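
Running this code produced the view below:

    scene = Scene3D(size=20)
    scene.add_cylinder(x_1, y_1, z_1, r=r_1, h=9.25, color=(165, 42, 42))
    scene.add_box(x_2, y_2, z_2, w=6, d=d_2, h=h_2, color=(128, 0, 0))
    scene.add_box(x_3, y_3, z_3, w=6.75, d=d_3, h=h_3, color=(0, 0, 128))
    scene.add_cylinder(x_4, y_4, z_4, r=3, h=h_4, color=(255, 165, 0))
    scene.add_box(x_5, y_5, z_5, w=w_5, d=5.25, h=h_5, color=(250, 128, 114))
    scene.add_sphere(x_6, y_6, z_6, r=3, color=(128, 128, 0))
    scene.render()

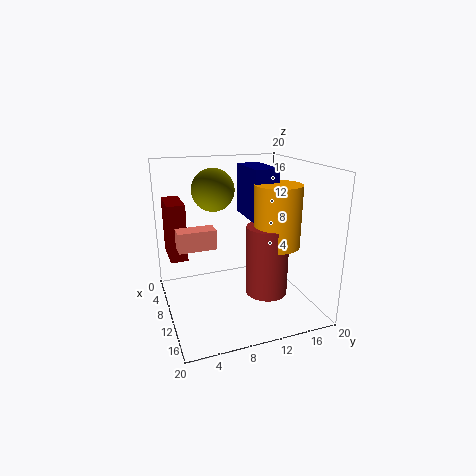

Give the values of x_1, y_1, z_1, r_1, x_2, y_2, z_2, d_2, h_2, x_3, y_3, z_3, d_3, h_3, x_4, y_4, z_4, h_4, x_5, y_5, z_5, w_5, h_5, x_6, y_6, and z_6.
x_1 = 14.25; y_1 = 12.5; z_1 = 3.5; r_1 = 2.75; x_2 = 1; y_2 = 1; z_2 = 6.25; d_2 = 2.5; h_2 = 8.25; x_3 = 6.75; y_3 = 11; z_3 = 13; d_3 = 3.25; h_3 = 6.75; x_4 = 14.25; y_4 = 13.75; z_4 = 10; h_4 = 8; x_5 = 7.5; y_5 = 1.75; z_5 = 8.75; w_5 = 2.5; h_5 = 2.75; x_6 = 6.75; y_6 = 7.5; z_6 = 16.25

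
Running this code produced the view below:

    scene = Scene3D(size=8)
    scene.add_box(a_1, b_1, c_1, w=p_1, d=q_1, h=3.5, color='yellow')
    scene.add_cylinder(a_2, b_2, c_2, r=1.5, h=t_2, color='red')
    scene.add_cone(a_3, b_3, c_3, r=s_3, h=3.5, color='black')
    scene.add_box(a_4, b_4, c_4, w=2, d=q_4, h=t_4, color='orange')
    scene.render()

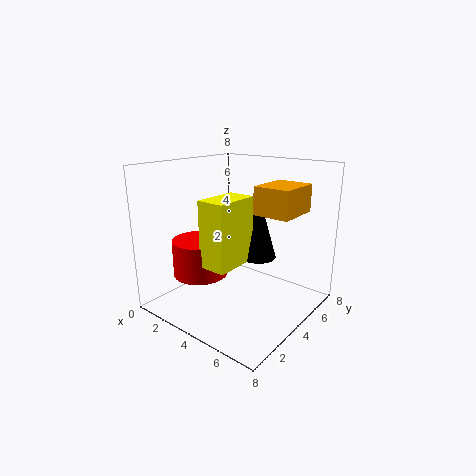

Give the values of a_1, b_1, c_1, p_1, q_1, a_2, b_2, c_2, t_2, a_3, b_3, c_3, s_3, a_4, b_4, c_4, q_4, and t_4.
a_1 = 3.5
b_1 = 1.5
c_1 = 3
p_1 = 1.5
q_1 = 2.5
a_2 = 2.5
b_2 = 2.5
c_2 = 2
t_2 = 2
a_3 = 5
b_3 = 4.5
c_3 = 3
s_3 = 1
a_4 = 5
b_4 = 4
c_4 = 5.5
q_4 = 2.5
t_4 = 1.5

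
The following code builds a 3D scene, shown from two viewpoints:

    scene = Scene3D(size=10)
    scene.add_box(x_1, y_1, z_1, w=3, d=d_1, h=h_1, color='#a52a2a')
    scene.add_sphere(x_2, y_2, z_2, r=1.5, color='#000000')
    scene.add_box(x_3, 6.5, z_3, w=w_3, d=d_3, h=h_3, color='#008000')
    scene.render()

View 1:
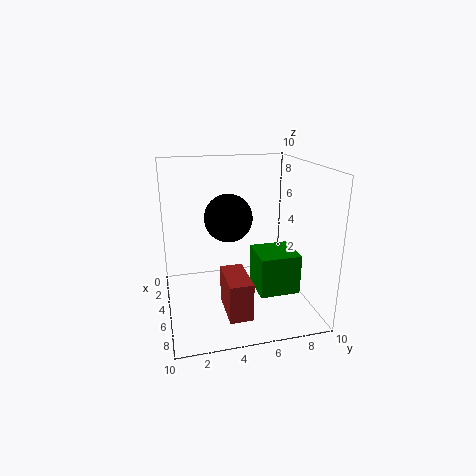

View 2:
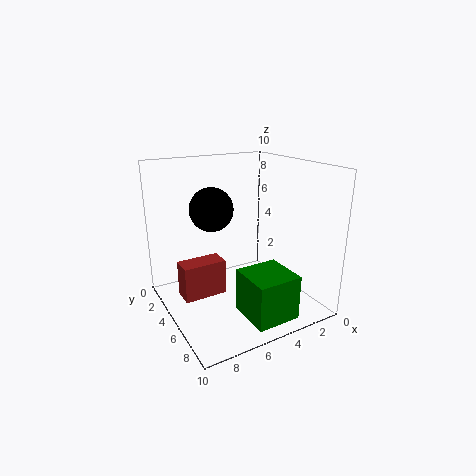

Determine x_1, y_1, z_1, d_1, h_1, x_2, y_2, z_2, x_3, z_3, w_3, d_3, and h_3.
x_1 = 6; y_1 = 3.5; z_1 = 1; d_1 = 1.5; h_1 = 2.5; x_2 = 6.5; y_2 = 4; z_2 = 7; x_3 = 3; z_3 = 0.5; w_3 = 3; d_3 = 3; h_3 = 3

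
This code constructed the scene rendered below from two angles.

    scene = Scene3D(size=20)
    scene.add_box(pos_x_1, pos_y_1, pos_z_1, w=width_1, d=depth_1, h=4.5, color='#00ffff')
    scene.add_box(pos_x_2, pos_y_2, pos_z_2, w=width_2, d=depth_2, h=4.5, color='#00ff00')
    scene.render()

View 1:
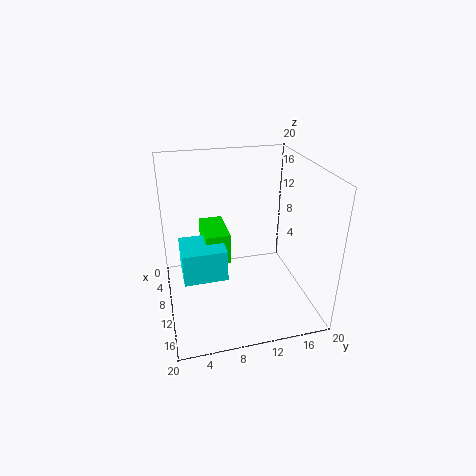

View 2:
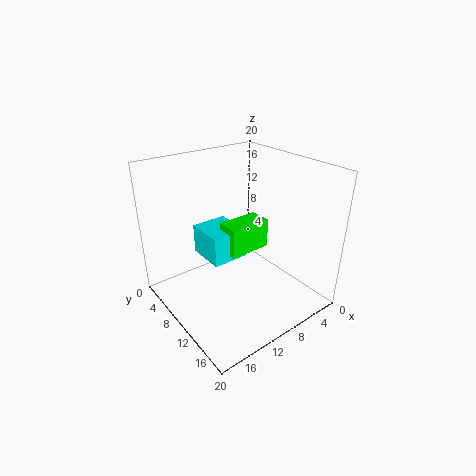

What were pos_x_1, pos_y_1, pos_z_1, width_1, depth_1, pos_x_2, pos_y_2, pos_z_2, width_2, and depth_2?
pos_x_1 = 7; pos_y_1 = 2; pos_z_1 = 5; width_1 = 5.5; depth_1 = 6; pos_x_2 = 3.5; pos_y_2 = 5.5; pos_z_2 = 6; width_2 = 6.5; depth_2 = 3.5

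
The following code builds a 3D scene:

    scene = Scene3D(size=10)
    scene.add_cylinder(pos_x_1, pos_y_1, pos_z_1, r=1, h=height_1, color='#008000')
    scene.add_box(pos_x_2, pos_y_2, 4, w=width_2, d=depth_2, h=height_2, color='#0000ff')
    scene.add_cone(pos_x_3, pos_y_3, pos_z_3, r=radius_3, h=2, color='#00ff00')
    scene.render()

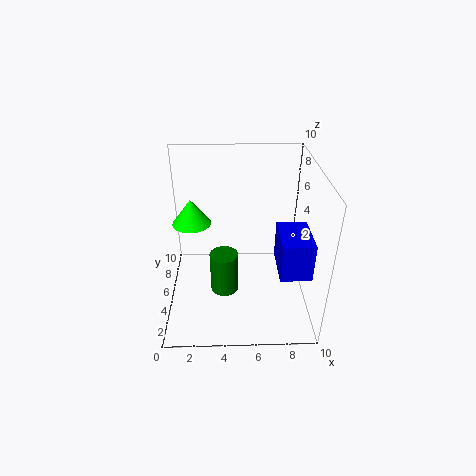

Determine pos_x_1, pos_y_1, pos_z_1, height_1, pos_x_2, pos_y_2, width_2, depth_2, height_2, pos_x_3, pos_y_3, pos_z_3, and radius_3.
pos_x_1 = 4, pos_y_1 = 4.5, pos_z_1 = 1, height_1 = 3, pos_x_2 = 7.5, pos_y_2 = 1.5, width_2 = 2, depth_2 = 3, height_2 = 2.5, pos_x_3 = 1.5, pos_y_3 = 8, pos_z_3 = 4.5, radius_3 = 1.5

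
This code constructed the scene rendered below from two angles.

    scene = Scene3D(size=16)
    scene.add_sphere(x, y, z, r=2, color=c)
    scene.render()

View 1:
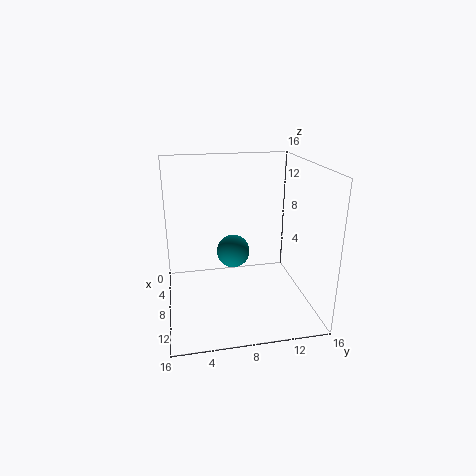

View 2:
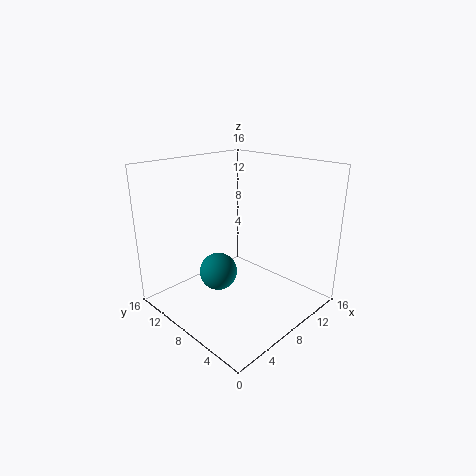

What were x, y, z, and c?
x = 5
y = 8
z = 5
c = 'teal'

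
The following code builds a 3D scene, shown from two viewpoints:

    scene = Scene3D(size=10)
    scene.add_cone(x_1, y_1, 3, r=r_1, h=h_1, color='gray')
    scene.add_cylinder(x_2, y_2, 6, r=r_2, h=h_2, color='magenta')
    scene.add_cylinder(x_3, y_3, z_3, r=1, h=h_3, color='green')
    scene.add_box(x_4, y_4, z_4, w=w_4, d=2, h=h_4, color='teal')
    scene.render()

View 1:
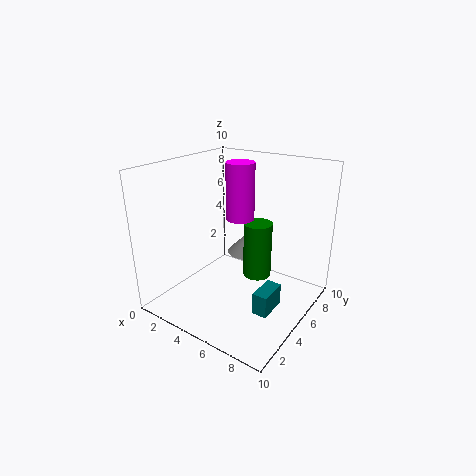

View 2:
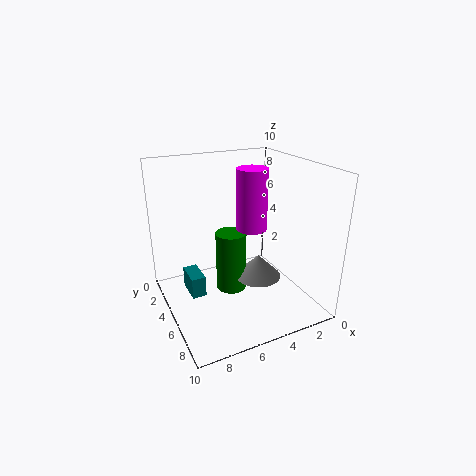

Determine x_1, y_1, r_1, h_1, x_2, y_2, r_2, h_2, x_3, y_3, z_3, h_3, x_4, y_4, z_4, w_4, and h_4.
x_1 = 4.5; y_1 = 7; r_1 = 1.5; h_1 = 1.5; x_2 = 4.5; y_2 = 6; r_2 = 1; h_2 = 4; x_3 = 6; y_3 = 6; z_3 = 2; h_3 = 4; x_4 = 7.5; y_4 = 3; z_4 = 1; w_4 = 1; h_4 = 1.5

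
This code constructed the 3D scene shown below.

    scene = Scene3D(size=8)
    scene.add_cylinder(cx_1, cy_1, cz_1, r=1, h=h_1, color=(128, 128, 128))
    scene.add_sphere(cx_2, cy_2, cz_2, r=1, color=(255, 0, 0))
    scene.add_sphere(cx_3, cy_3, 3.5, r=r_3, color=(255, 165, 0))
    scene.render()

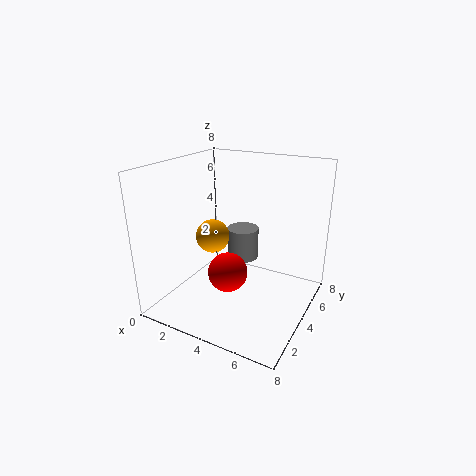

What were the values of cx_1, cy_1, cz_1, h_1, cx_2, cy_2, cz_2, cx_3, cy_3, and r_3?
cx_1 = 3
cy_1 = 6.5
cz_1 = 1.5
h_1 = 2
cx_2 = 4.5
cy_2 = 2
cz_2 = 3
cx_3 = 2
cy_3 = 4.5
r_3 = 1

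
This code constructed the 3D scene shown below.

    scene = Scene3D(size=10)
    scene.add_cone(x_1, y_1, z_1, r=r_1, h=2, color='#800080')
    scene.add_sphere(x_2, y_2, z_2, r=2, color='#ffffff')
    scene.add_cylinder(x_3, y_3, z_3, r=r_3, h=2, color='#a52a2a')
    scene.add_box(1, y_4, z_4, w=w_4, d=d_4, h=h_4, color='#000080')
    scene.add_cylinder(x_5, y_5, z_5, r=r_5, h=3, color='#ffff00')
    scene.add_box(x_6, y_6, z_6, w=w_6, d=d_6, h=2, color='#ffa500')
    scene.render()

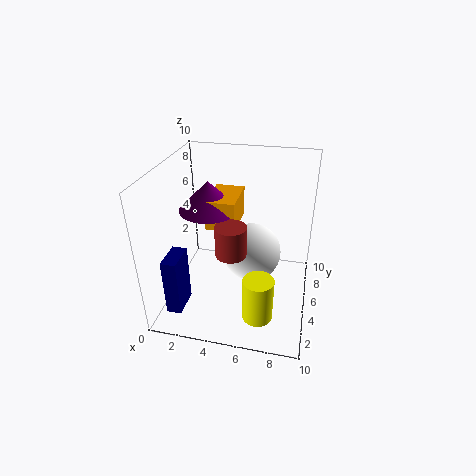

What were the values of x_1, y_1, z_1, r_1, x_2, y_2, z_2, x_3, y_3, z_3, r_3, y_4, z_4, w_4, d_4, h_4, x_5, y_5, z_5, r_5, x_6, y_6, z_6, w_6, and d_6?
x_1 = 3, y_1 = 5, z_1 = 7, r_1 = 2, x_2 = 6, y_2 = 5, z_2 = 4, x_3 = 5, y_3 = 3, z_3 = 5, r_3 = 1, y_4 = 1, z_4 = 1, w_4 = 1, d_4 = 2, h_4 = 4, x_5 = 7, y_5 = 2, z_5 = 1, r_5 = 1, x_6 = 3, y_6 = 4, z_6 = 6, w_6 = 2, d_6 = 3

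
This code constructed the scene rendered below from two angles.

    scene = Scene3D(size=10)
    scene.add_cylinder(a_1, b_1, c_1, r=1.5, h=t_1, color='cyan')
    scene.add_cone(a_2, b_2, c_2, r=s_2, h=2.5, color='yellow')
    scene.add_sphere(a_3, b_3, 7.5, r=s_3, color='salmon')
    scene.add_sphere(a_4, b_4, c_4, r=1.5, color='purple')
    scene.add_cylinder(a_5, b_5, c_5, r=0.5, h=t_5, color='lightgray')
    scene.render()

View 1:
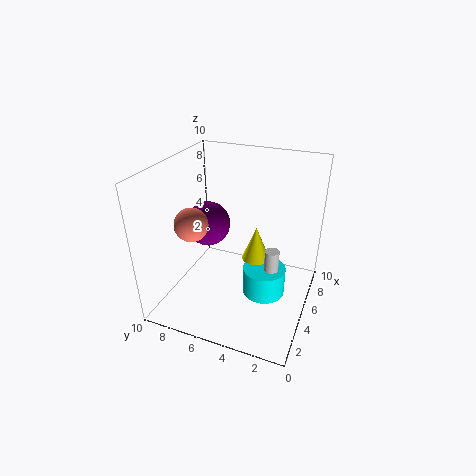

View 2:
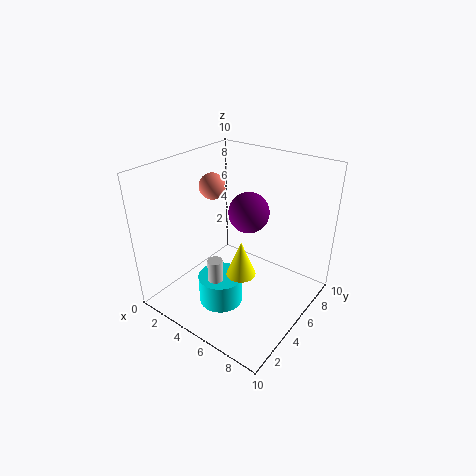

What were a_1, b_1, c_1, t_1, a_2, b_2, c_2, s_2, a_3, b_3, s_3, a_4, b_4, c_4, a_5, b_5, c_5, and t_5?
a_1 = 5
b_1 = 3
c_1 = 1
t_1 = 2
a_2 = 6
b_2 = 4
c_2 = 3
s_2 = 1
a_3 = 1.5
b_3 = 6.5
s_3 = 1
a_4 = 4.5
b_4 = 7
c_4 = 6
a_5 = 5
b_5 = 2.5
c_5 = 2.5
t_5 = 2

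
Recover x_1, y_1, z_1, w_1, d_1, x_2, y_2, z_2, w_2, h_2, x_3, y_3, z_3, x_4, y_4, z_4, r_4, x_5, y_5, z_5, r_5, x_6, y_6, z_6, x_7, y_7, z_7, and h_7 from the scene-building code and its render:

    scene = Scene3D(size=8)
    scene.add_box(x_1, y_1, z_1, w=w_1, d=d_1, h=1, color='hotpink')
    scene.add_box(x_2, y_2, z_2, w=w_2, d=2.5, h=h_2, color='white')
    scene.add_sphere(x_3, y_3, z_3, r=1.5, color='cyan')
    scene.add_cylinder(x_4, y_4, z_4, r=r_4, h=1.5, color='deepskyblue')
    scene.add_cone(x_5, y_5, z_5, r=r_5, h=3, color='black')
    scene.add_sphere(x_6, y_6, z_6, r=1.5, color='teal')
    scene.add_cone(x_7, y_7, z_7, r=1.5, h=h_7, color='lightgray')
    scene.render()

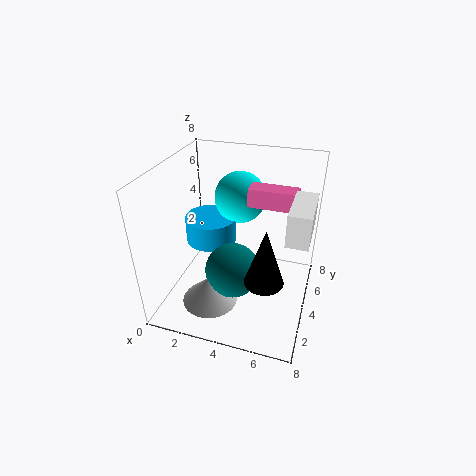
x_1 = 4.5, y_1 = 4, z_1 = 6, w_1 = 2.5, d_1 = 1, x_2 = 7, y_2 = 1, z_2 = 6, w_2 = 1, h_2 = 1.5, x_3 = 3.5, y_3 = 6, z_3 = 5.5, x_4 = 2, y_4 = 5, z_4 = 3, r_4 = 1.5, x_5 = 6, y_5 = 2, z_5 = 3, r_5 = 1, x_6 = 4, y_6 = 3, z_6 = 2.5, x_7 = 3, y_7 = 2, z_7 = 1, h_7 = 1.5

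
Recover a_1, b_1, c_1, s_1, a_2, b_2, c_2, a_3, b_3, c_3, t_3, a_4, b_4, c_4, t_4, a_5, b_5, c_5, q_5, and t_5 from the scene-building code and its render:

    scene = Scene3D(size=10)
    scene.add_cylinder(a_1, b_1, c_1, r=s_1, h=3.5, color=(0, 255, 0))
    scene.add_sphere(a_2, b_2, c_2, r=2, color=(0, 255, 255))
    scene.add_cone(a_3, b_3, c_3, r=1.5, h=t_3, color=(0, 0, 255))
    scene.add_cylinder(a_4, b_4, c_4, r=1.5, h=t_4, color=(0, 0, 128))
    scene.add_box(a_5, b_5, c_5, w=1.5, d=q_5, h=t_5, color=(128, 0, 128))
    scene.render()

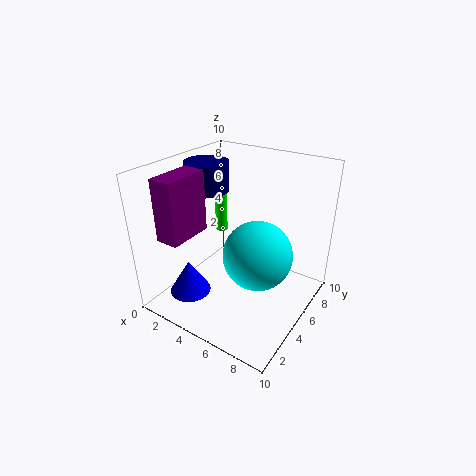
a_1 = 1; b_1 = 8.5; c_1 = 3; s_1 = 0.5; a_2 = 8; b_2 = 2.5; c_2 = 6; a_3 = 2; b_3 = 3; c_3 = 0.5; t_3 = 2.5; a_4 = 2.5; b_4 = 5; c_4 = 8; t_4 = 2; a_5 = 2; b_5 = 0.5; c_5 = 6; q_5 = 3; t_5 = 4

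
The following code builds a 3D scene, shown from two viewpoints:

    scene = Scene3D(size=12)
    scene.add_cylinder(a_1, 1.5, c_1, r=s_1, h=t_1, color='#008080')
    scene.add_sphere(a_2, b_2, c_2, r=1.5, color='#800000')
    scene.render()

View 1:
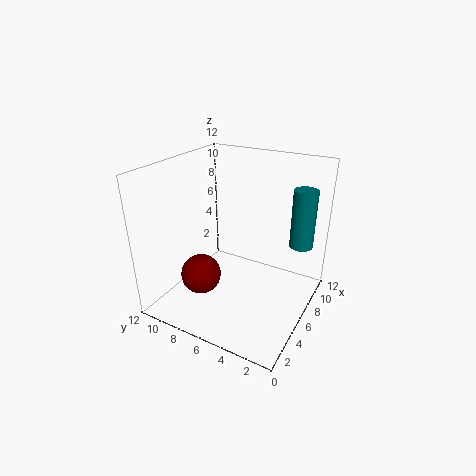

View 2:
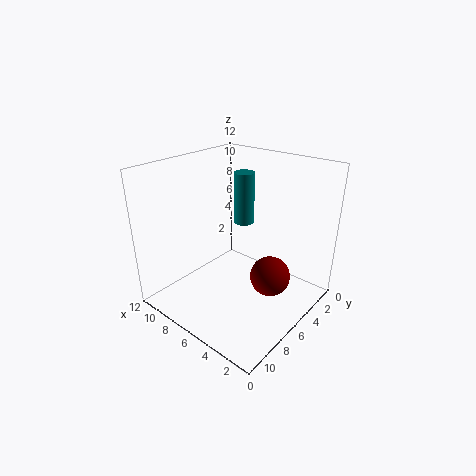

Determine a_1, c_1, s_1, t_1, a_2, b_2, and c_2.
a_1 = 9; c_1 = 5; s_1 = 1; t_1 = 5; a_2 = 2; b_2 = 7; c_2 = 4.5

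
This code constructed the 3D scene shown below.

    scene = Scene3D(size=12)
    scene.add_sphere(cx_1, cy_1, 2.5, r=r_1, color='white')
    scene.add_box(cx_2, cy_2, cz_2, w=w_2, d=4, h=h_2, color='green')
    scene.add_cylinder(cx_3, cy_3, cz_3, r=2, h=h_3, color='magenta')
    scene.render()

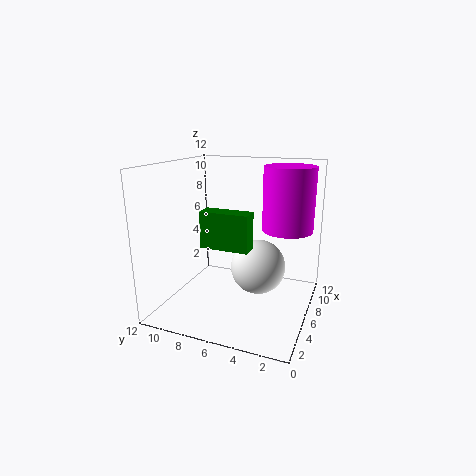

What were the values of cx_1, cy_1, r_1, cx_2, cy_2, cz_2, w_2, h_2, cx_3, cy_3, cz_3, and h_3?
cx_1 = 8.5
cy_1 = 5
r_1 = 2.5
cx_2 = 4
cy_2 = 4.5
cz_2 = 5.5
w_2 = 1.5
h_2 = 3
cx_3 = 6.5
cy_3 = 2
cz_3 = 7
h_3 = 5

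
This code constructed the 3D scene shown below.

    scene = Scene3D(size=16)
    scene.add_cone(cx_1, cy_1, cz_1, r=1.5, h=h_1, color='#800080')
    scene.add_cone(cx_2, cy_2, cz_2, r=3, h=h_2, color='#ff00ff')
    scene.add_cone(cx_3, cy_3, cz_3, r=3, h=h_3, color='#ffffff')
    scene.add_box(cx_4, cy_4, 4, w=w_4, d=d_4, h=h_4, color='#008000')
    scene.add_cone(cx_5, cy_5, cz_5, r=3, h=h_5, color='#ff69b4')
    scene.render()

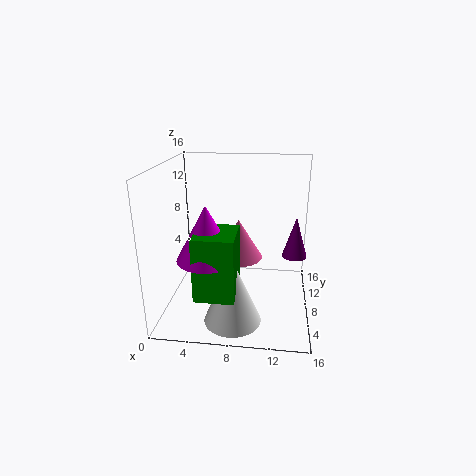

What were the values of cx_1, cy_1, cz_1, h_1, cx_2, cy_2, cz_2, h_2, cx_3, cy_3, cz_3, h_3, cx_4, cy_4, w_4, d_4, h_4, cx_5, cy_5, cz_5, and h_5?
cx_1 = 14.5
cy_1 = 11.5
cz_1 = 4.5
h_1 = 5
cx_2 = 5.5
cy_2 = 3.5
cz_2 = 7.5
h_2 = 5.5
cx_3 = 8
cy_3 = 3.5
cz_3 = 0.5
h_3 = 7
cx_4 = 4.5
cy_4 = 1
w_4 = 4
d_4 = 4.5
h_4 = 6.5
cx_5 = 7.5
cy_5 = 12.5
cz_5 = 3.5
h_5 = 5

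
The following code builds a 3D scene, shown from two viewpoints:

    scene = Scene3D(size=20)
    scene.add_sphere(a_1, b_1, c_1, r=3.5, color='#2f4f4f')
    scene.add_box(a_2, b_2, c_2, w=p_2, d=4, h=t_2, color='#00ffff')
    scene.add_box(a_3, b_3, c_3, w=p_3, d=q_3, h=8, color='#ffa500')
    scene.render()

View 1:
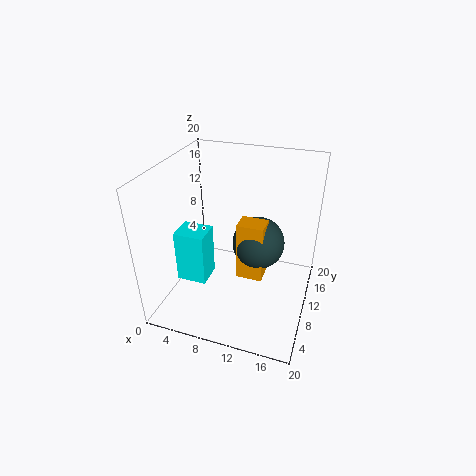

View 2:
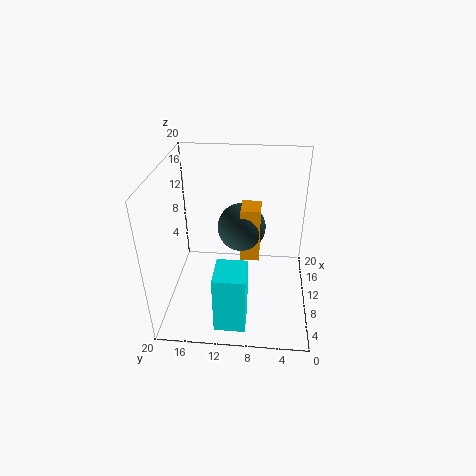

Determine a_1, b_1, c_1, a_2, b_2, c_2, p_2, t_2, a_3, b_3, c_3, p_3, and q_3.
a_1 = 13; b_1 = 9.75; c_1 = 10; a_2 = 0.75; b_2 = 8.25; c_2 = 1.75; p_2 = 4.5; t_2 = 8; a_3 = 10.75; b_3 = 7; c_3 = 5.75; p_3 = 3.5; q_3 = 2.75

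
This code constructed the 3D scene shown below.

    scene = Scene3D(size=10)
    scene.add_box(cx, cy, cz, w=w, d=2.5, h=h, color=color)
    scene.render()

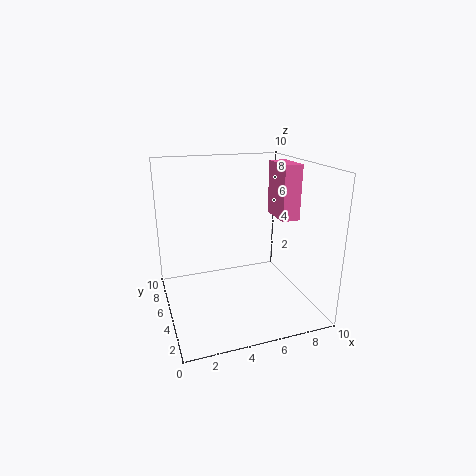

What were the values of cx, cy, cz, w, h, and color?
cx = 7.75, cy = 3.75, cz = 6.25, w = 1.25, h = 3.75, color = 'hotpink'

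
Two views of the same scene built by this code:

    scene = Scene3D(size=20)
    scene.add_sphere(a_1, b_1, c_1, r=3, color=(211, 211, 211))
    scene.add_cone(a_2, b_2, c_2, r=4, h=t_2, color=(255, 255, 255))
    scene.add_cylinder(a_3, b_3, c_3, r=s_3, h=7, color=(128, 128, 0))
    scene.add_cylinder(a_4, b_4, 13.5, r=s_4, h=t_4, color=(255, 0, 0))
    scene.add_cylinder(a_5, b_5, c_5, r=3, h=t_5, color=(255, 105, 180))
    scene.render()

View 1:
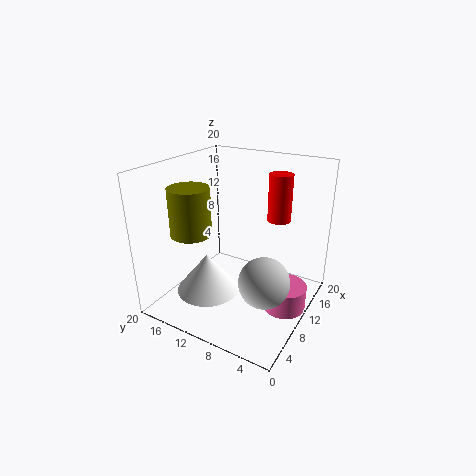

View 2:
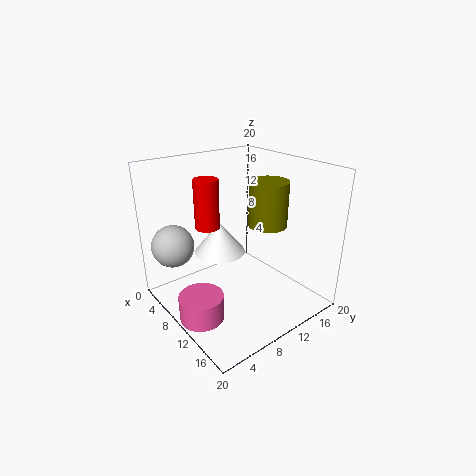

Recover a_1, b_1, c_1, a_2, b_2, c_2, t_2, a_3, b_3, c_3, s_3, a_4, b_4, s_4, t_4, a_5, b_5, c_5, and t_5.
a_1 = 4
b_1 = 3
c_1 = 8.5
a_2 = 4
b_2 = 11
c_2 = 5
t_2 = 5
a_3 = 8.5
b_3 = 17
c_3 = 9.5
s_3 = 3
a_4 = 11
b_4 = 4.5
s_4 = 1.5
t_4 = 6
a_5 = 11
b_5 = 3
c_5 = 0.5
t_5 = 3.5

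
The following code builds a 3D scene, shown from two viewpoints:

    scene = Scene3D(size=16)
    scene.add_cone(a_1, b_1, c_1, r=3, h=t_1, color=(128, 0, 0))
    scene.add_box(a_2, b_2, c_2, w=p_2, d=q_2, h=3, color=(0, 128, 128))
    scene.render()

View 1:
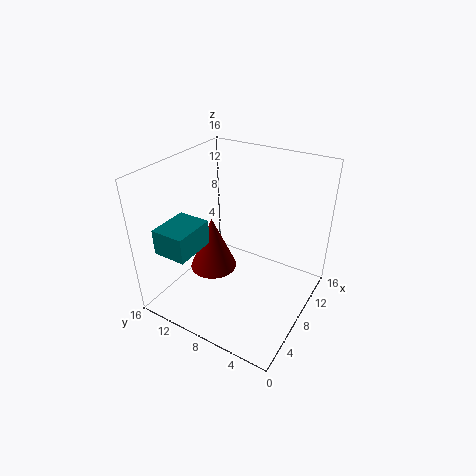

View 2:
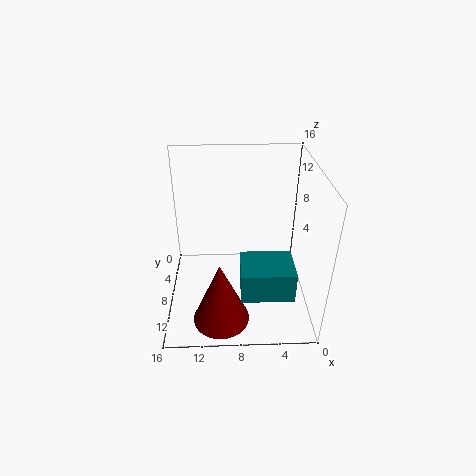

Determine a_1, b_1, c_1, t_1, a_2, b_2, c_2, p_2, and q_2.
a_1 = 10, b_1 = 13, c_1 = 1, t_1 = 7, a_2 = 3, b_2 = 12, c_2 = 6, p_2 = 5, q_2 = 4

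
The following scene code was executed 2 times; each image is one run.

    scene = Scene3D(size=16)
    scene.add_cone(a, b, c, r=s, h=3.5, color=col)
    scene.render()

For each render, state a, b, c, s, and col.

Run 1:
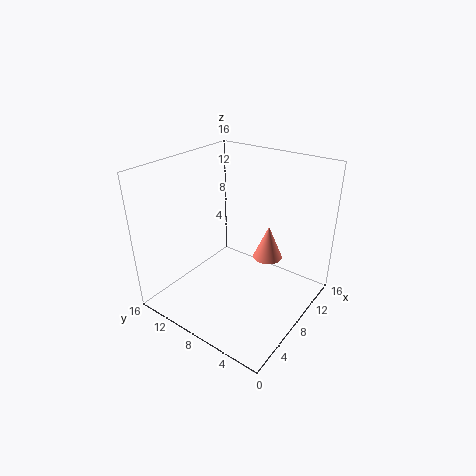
a = 7.75; b = 4; c = 7.25; s = 1.5; col = 'salmon'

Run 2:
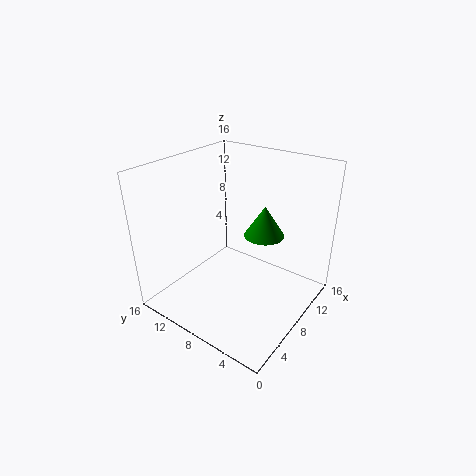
a = 10.25; b = 6; c = 8; s = 2.25; col = 'green'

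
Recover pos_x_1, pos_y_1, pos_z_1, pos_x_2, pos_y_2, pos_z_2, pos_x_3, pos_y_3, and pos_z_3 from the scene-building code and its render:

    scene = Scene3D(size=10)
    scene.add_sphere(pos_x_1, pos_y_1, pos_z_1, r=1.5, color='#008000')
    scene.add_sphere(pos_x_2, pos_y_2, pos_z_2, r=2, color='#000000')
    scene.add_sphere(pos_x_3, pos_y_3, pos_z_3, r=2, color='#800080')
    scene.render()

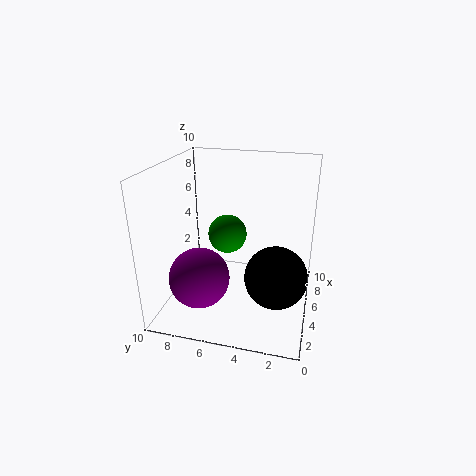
pos_x_1 = 7.5
pos_y_1 = 6.5
pos_z_1 = 4
pos_x_2 = 3
pos_y_2 = 2
pos_z_2 = 3.5
pos_x_3 = 2.5
pos_y_3 = 7
pos_z_3 = 3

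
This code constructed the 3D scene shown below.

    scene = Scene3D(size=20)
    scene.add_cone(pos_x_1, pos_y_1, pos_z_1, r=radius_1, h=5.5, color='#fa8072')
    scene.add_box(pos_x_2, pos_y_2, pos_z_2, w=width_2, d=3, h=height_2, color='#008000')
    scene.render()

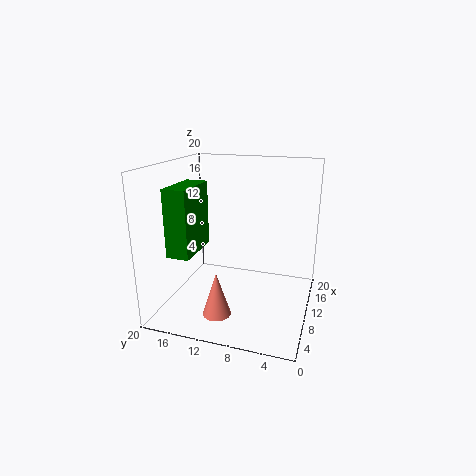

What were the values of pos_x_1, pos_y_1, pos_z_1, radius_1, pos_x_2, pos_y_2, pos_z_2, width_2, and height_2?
pos_x_1 = 2.25, pos_y_1 = 10.25, pos_z_1 = 2.75, radius_1 = 1.75, pos_x_2 = 3, pos_y_2 = 14.25, pos_z_2 = 9, width_2 = 6.75, height_2 = 8.75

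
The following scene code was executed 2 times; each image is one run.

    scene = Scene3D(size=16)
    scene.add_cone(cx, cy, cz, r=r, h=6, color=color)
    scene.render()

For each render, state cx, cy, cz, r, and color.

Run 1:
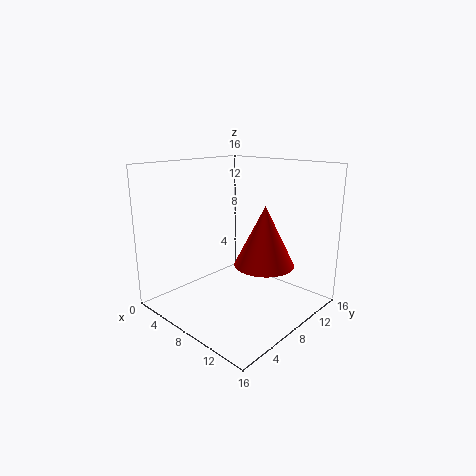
cx = 12.5, cy = 7, cz = 6.5, r = 3, color = 'red'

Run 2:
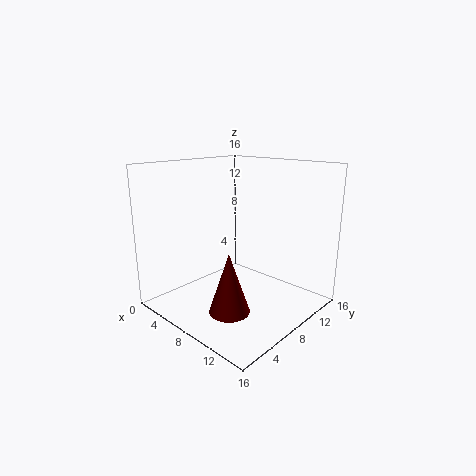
cx = 11.5, cy = 3, cz = 2.5, r = 2, color = 'maroon'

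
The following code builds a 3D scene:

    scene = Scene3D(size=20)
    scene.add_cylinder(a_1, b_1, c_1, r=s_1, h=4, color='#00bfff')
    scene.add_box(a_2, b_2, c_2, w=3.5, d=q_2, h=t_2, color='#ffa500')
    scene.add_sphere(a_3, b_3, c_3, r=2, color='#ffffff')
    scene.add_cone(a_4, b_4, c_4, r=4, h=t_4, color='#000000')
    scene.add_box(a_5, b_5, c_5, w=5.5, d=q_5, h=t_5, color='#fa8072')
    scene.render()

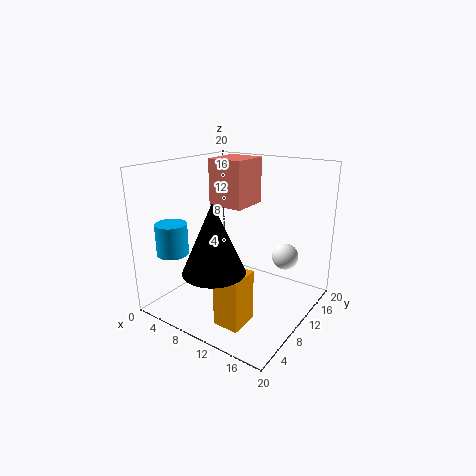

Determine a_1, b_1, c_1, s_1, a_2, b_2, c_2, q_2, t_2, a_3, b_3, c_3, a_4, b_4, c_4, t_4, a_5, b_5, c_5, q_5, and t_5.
a_1 = 5.5, b_1 = 2, c_1 = 9.5, s_1 = 2, a_2 = 11, b_2 = 3, c_2 = 0.5, q_2 = 4, t_2 = 7, a_3 = 14, b_3 = 17, c_3 = 5.5, a_4 = 10.5, b_4 = 4, c_4 = 7.5, t_4 = 9, a_5 = 3, b_5 = 12.5, c_5 = 13, q_5 = 6, t_5 = 7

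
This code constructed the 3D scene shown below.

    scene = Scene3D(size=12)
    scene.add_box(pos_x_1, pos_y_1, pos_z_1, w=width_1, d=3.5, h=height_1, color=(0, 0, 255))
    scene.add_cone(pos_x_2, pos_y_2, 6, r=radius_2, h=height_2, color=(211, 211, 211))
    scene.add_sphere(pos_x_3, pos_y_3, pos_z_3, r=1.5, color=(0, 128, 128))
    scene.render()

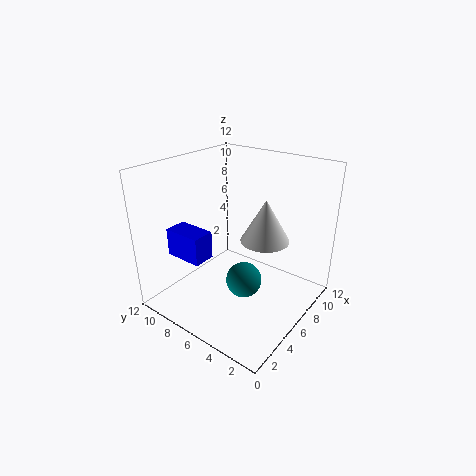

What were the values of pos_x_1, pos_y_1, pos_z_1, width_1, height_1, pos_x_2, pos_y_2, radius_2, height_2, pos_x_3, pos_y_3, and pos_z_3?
pos_x_1 = 3.5, pos_y_1 = 8.5, pos_z_1 = 3.5, width_1 = 2, height_1 = 2.5, pos_x_2 = 7, pos_y_2 = 4, radius_2 = 2, height_2 = 3.5, pos_x_3 = 5.5, pos_y_3 = 5, pos_z_3 = 2.5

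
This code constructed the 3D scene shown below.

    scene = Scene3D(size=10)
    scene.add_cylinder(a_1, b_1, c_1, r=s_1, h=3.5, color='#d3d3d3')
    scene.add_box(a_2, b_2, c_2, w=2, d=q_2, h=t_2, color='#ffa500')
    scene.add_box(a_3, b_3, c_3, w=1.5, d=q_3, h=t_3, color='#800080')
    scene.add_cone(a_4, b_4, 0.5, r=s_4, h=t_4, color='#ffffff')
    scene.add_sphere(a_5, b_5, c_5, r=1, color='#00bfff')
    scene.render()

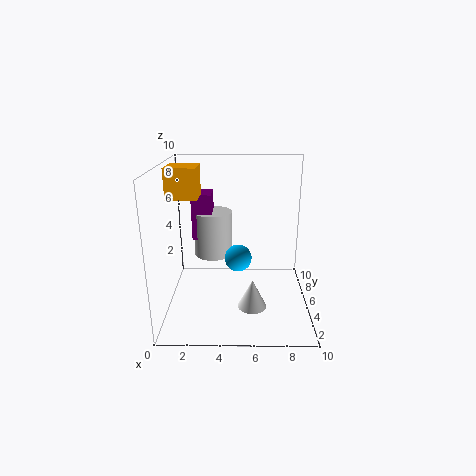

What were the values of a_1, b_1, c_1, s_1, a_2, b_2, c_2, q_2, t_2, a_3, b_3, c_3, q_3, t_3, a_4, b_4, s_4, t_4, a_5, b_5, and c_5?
a_1 = 3, b_1 = 8, c_1 = 2.5, s_1 = 1.5, a_2 = 0.5, b_2 = 3.5, c_2 = 8, q_2 = 2, t_2 = 2, a_3 = 1.5, b_3 = 7, c_3 = 4, q_3 = 2, t_3 = 3.5, a_4 = 6, b_4 = 3.5, s_4 = 1, t_4 = 2, a_5 = 5, b_5 = 6, c_5 = 3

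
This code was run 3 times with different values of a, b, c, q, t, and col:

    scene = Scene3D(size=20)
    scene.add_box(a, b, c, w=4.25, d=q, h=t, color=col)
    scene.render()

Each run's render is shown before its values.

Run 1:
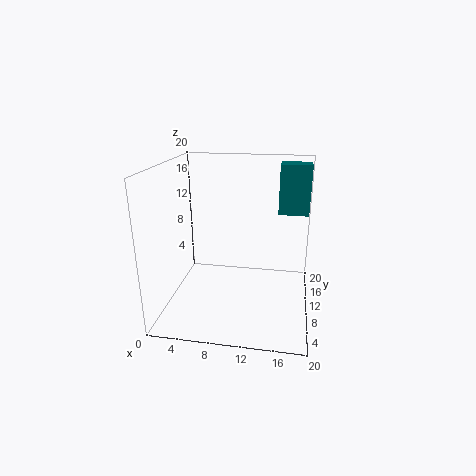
a = 15.25, b = 12.75, c = 12.75, q = 3, t = 7, col = 'teal'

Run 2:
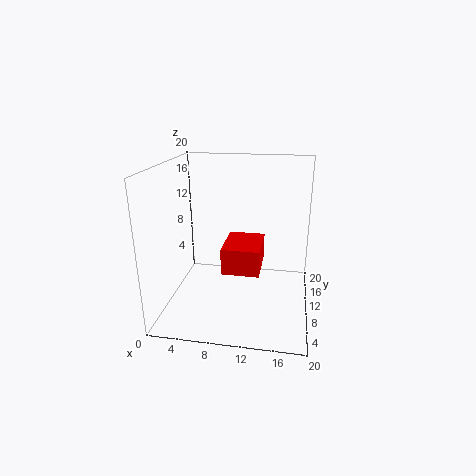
a = 9.75, b = 0.5, c = 9.5, q = 5.5, t = 3, col = 'red'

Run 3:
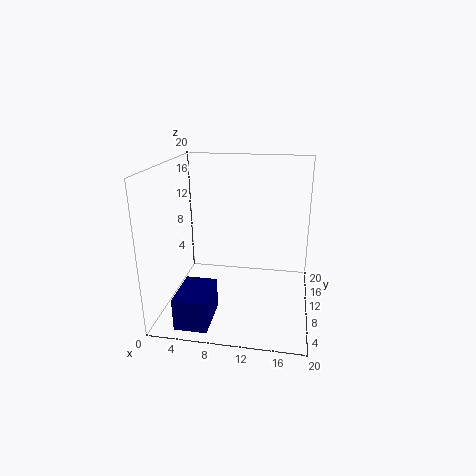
a = 3.5, b = 0.5, c = 1, q = 6, t = 4.25, col = 'navy'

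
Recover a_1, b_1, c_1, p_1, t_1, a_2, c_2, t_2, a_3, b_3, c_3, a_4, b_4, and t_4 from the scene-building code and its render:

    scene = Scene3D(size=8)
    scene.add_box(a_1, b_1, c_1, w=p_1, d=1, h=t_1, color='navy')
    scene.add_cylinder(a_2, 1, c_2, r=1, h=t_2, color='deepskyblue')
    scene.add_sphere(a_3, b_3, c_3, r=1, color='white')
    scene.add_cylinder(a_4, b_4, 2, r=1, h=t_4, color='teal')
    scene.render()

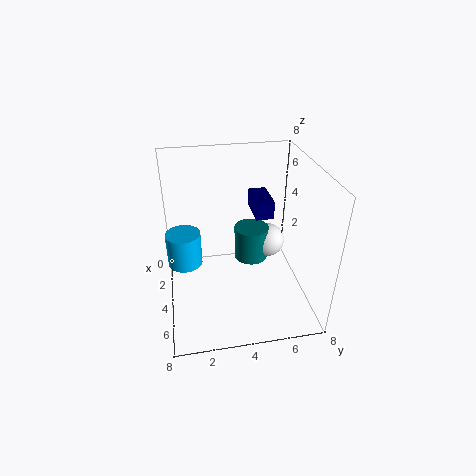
a_1 = 2
b_1 = 5
c_1 = 5
p_1 = 2
t_1 = 1
a_2 = 3
c_2 = 2
t_2 = 2
a_3 = 3
b_3 = 6
c_3 = 3
a_4 = 3
b_4 = 5
t_4 = 2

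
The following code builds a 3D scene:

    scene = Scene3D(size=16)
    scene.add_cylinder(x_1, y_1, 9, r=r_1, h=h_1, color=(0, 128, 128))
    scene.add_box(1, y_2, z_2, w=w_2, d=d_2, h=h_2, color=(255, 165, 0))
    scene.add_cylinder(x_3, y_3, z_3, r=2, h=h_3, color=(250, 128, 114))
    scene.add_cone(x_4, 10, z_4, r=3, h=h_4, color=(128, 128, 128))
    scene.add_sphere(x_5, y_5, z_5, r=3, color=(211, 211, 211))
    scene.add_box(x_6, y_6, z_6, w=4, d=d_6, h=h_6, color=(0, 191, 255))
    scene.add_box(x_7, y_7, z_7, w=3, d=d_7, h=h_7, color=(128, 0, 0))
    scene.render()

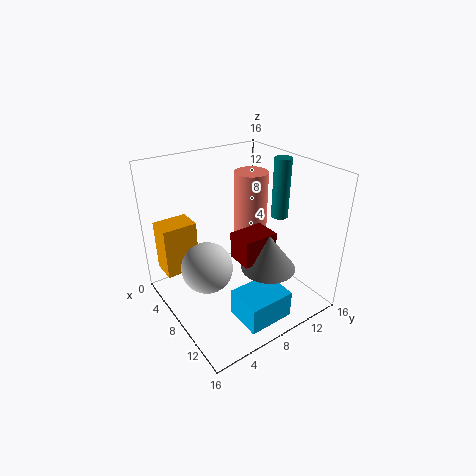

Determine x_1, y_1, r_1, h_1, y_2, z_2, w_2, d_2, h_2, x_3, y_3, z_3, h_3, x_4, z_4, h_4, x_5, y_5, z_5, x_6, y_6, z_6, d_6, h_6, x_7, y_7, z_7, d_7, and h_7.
x_1 = 8
y_1 = 14
r_1 = 1
h_1 = 7
y_2 = 1
z_2 = 3
w_2 = 3
d_2 = 4
h_2 = 6
x_3 = 5
y_3 = 12
z_3 = 6
h_3 = 8
x_4 = 11
z_4 = 5
h_4 = 4
x_5 = 6
y_5 = 5
z_5 = 4
x_6 = 11
y_6 = 5
z_6 = 1
d_6 = 5
h_6 = 3
x_7 = 8
y_7 = 7
z_7 = 6
d_7 = 4
h_7 = 3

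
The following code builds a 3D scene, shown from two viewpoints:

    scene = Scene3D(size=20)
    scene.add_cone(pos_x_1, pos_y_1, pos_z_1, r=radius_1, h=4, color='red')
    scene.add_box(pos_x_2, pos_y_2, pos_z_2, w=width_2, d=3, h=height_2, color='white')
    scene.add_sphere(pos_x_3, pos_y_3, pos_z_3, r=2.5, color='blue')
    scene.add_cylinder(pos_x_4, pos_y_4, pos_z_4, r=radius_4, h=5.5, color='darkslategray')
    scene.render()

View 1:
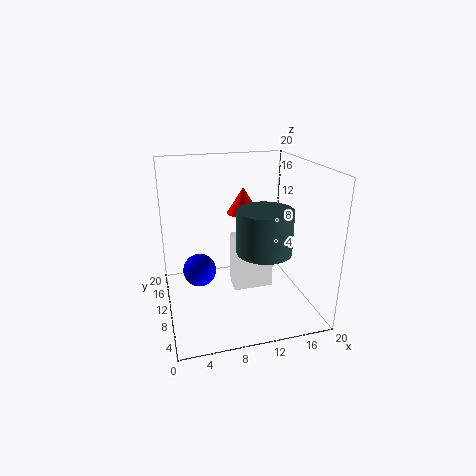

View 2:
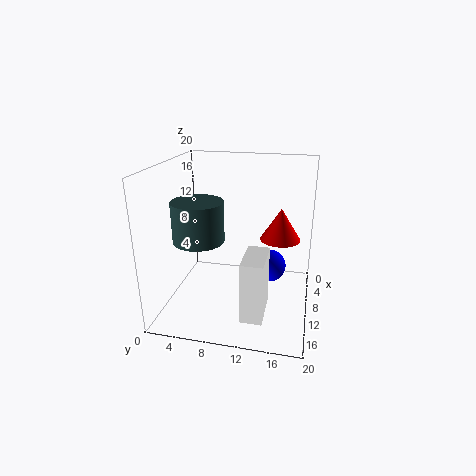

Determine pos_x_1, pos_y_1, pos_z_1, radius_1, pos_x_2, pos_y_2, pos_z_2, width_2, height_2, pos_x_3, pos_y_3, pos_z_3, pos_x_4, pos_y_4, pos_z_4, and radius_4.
pos_x_1 = 12.5, pos_y_1 = 16, pos_z_1 = 11.5, radius_1 = 2.5, pos_x_2 = 10, pos_y_2 = 11.5, pos_z_2 = 0.5, width_2 = 6, height_2 = 8.5, pos_x_3 = 5, pos_y_3 = 14, pos_z_3 = 3.5, pos_x_4 = 12, pos_y_4 = 5, pos_z_4 = 10, radius_4 = 3.5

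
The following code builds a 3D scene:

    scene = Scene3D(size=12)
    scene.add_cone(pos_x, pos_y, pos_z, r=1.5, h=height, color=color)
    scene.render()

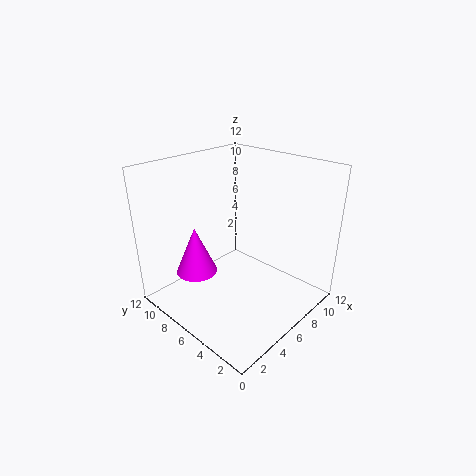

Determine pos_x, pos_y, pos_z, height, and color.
pos_x = 1.5
pos_y = 6
pos_z = 5
height = 3.5
color = 'magenta'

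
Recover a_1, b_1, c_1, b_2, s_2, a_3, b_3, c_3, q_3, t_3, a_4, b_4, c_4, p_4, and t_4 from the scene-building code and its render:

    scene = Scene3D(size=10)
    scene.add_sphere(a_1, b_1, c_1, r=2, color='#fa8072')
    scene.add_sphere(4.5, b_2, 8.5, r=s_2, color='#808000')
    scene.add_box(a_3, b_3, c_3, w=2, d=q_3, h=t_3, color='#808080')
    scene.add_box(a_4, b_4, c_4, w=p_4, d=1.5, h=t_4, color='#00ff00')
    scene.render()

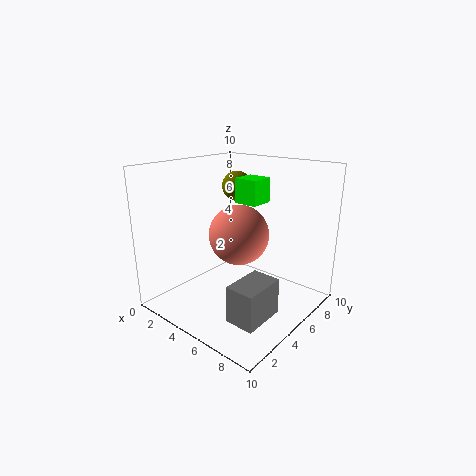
a_1 = 5.5; b_1 = 4.5; c_1 = 5.5; b_2 = 5.5; s_2 = 1; a_3 = 6.5; b_3 = 2; c_3 = 0.5; q_3 = 3; t_3 = 2.5; a_4 = 6; b_4 = 3.5; c_4 = 8; p_4 = 1.5; t_4 = 1.5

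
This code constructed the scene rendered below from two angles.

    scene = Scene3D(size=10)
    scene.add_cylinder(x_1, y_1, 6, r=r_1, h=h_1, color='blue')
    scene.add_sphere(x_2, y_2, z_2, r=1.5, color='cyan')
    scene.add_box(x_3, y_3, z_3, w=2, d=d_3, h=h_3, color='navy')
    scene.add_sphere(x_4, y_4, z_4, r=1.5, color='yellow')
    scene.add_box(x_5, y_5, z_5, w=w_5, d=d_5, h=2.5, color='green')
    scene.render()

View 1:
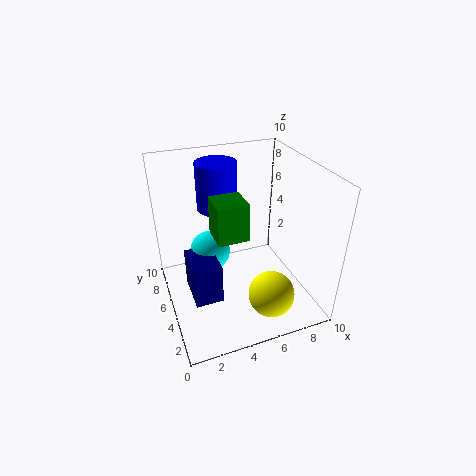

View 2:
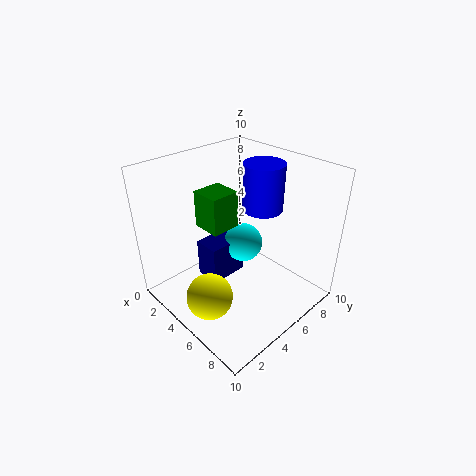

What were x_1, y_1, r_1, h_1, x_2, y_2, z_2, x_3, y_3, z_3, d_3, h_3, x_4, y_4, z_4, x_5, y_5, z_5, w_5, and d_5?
x_1 = 4.5, y_1 = 8, r_1 = 1.5, h_1 = 3.5, x_2 = 3.5, y_2 = 7, z_2 = 3, x_3 = 1.5, y_3 = 4, z_3 = 0.5, d_3 = 3, h_3 = 3, x_4 = 6, y_4 = 1.5, z_4 = 2.5, x_5 = 3, y_5 = 3, z_5 = 6, w_5 = 2, d_5 = 2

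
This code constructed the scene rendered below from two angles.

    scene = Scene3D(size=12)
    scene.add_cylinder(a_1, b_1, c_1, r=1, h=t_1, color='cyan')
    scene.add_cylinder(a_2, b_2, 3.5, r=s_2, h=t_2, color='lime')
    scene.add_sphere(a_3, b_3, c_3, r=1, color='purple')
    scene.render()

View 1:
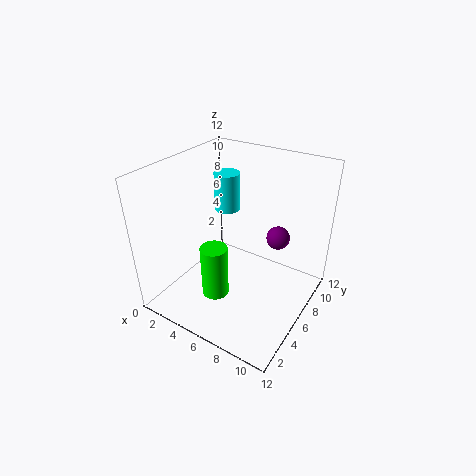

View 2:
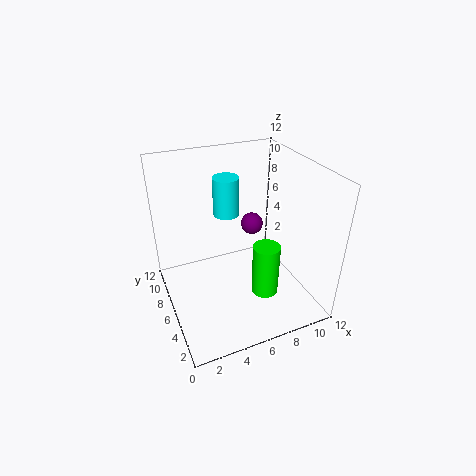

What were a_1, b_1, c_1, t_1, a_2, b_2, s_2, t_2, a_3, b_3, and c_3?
a_1 = 5
b_1 = 6
c_1 = 8.5
t_1 = 3
a_2 = 6.5
b_2 = 2
s_2 = 1
t_2 = 4
a_3 = 8.5
b_3 = 8.5
c_3 = 5.5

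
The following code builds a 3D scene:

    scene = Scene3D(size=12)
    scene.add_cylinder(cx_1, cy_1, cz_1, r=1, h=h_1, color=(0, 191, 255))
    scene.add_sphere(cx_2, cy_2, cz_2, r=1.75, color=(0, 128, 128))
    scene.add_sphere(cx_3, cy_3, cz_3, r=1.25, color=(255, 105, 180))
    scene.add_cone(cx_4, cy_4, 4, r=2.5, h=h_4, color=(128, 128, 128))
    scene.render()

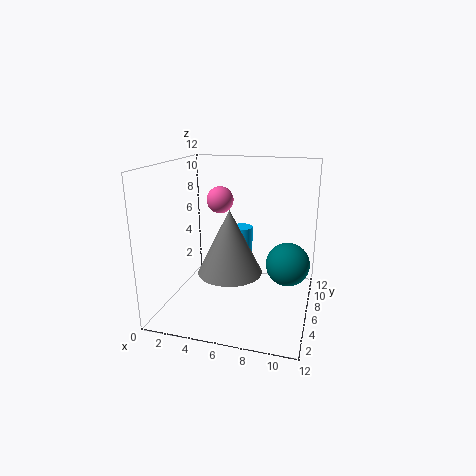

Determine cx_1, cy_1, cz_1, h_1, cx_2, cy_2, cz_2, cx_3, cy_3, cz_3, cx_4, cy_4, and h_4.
cx_1 = 5.5, cy_1 = 9, cz_1 = 3.75, h_1 = 2.25, cx_2 = 10.25, cy_2 = 5.75, cz_2 = 4.25, cx_3 = 3.25, cy_3 = 9.5, cz_3 = 8.25, cx_4 = 6, cy_4 = 3.75, h_4 = 5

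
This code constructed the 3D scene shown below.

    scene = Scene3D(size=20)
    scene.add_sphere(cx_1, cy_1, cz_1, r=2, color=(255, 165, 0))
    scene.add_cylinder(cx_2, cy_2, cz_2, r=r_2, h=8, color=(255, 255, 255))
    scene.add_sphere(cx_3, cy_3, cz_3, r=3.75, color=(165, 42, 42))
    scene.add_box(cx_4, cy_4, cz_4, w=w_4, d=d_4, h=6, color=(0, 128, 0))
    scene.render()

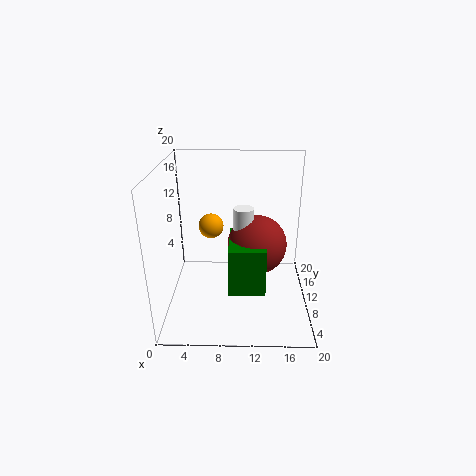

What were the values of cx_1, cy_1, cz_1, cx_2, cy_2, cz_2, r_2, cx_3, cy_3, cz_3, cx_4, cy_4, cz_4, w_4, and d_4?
cx_1 = 5.5; cy_1 = 17.25; cz_1 = 8.5; cx_2 = 10.75; cy_2 = 6.5; cz_2 = 7.75; r_2 = 1.25; cx_3 = 12.5; cy_3 = 6.75; cz_3 = 10.75; cx_4 = 9; cy_4 = 2.25; cz_4 = 6; w_4 = 4.5; d_4 = 6.75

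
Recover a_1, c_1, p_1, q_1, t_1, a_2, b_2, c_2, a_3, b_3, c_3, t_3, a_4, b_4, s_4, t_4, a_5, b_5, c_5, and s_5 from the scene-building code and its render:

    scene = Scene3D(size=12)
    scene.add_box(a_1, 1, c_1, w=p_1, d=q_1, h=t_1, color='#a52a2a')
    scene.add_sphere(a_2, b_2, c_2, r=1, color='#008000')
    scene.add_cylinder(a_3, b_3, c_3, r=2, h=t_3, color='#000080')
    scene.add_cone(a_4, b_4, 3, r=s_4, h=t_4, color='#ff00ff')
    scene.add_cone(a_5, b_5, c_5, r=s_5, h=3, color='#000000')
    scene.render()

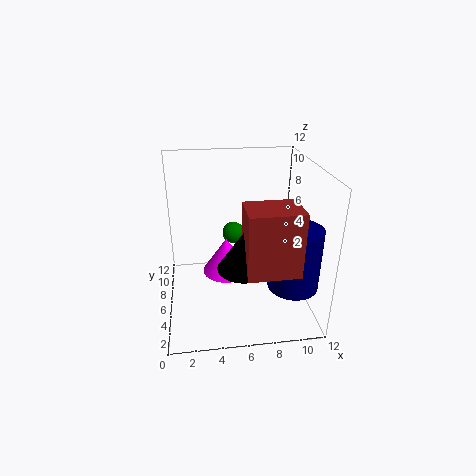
a_1 = 6, c_1 = 5, p_1 = 4, q_1 = 3, t_1 = 5, a_2 = 6, b_2 = 9, c_2 = 5, a_3 = 10, b_3 = 3, c_3 = 3, t_3 = 5, a_4 = 5, b_4 = 6, s_4 = 2, t_4 = 3, a_5 = 6, b_5 = 3, c_5 = 5, s_5 = 2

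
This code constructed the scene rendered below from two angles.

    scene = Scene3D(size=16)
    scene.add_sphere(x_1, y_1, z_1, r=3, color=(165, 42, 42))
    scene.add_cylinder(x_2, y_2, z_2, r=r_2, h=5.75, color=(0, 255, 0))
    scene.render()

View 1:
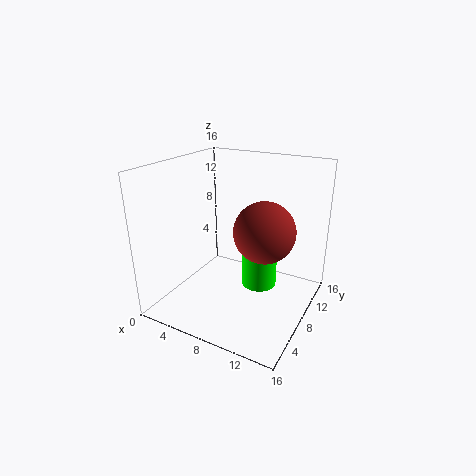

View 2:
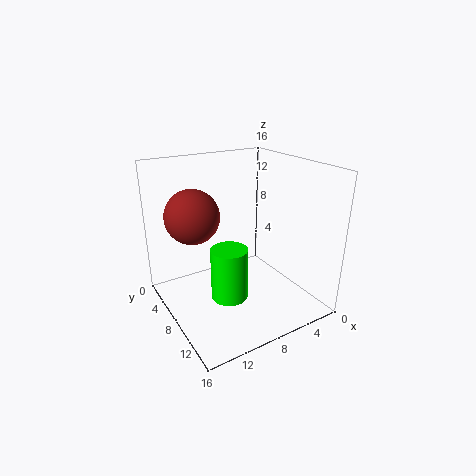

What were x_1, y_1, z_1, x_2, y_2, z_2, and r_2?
x_1 = 12.25; y_1 = 5.5; z_1 = 10.5; x_2 = 10; y_2 = 9.5; z_2 = 2; r_2 = 2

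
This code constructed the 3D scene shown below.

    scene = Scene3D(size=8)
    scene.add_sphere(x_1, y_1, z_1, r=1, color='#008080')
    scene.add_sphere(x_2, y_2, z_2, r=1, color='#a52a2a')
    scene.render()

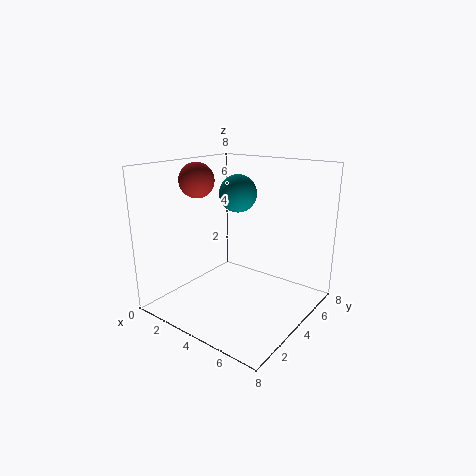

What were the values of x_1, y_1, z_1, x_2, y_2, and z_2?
x_1 = 4; y_1 = 4; z_1 = 6.5; x_2 = 1.5; y_2 = 3.5; z_2 = 7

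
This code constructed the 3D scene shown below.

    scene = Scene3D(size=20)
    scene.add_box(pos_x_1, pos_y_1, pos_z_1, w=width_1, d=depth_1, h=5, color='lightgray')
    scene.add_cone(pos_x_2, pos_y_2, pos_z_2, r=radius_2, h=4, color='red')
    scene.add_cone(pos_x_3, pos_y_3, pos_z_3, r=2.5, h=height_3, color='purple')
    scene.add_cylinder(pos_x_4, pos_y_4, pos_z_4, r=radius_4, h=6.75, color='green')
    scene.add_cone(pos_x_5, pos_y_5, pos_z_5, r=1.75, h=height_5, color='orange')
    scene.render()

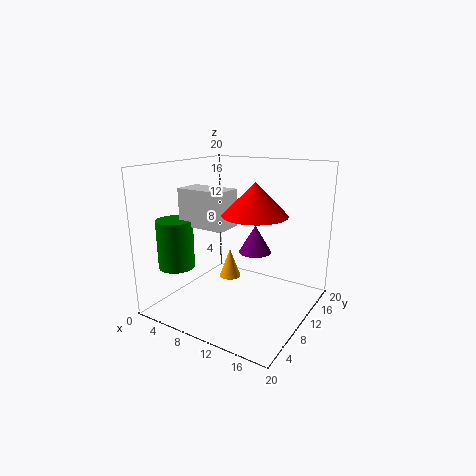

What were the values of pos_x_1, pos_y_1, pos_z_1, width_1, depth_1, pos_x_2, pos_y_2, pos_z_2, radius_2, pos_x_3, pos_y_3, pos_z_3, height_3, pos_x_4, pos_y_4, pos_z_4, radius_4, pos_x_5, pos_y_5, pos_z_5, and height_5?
pos_x_1 = 3.5; pos_y_1 = 5.5; pos_z_1 = 12; width_1 = 6.75; depth_1 = 3.75; pos_x_2 = 14.25; pos_y_2 = 7; pos_z_2 = 14.5; radius_2 = 4; pos_x_3 = 10; pos_y_3 = 15; pos_z_3 = 6.25; height_3 = 4.25; pos_x_4 = 3; pos_y_4 = 5; pos_z_4 = 6; radius_4 = 2.5; pos_x_5 = 5; pos_y_5 = 15.5; pos_z_5 = 0.75; height_5 = 4.75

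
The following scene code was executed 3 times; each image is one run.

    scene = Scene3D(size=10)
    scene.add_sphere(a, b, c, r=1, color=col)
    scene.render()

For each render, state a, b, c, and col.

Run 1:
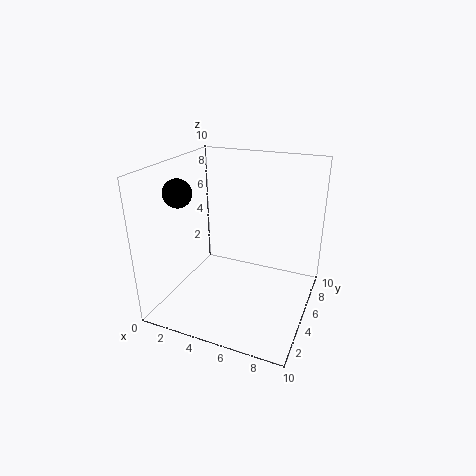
a = 1; b = 4; c = 8; col = 'black'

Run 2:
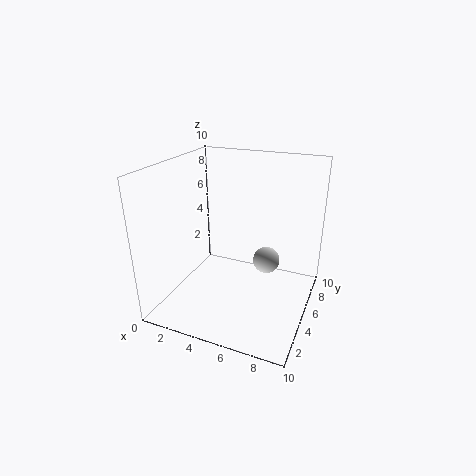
a = 6.5; b = 7; c = 2.5; col = 'lightgray'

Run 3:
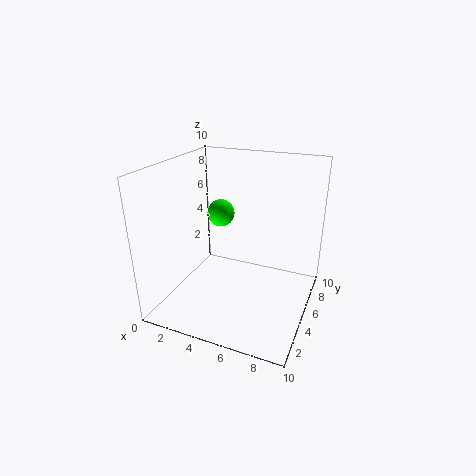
a = 3; b = 6.5; c = 6; col = 'lime'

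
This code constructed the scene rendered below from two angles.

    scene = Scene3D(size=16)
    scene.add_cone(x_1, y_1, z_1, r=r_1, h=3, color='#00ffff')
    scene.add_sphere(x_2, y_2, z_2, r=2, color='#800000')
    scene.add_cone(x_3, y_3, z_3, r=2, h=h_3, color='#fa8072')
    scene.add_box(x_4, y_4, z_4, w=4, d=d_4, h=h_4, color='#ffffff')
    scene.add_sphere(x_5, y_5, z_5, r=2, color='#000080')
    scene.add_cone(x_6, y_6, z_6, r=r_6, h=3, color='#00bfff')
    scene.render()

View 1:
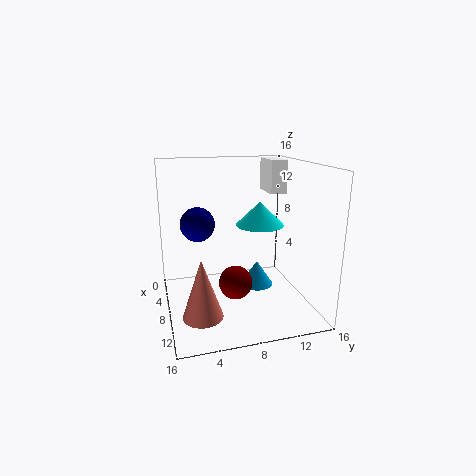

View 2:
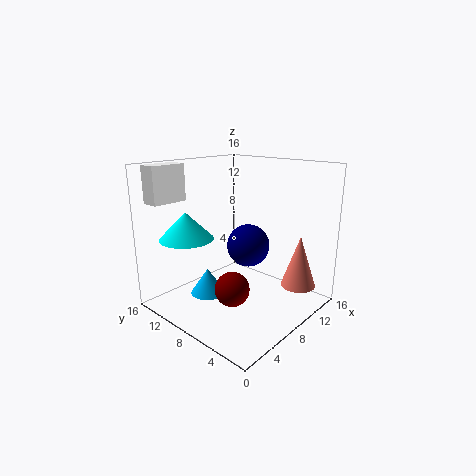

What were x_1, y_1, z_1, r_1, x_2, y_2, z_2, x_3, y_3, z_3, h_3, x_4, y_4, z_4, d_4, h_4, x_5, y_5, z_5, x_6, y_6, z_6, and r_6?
x_1 = 4, y_1 = 12, z_1 = 8, r_1 = 3, x_2 = 7, y_2 = 8, z_2 = 2, x_3 = 13, y_3 = 3, z_3 = 2, h_3 = 6, x_4 = 1, y_4 = 13, z_4 = 12, d_4 = 2, h_4 = 4, x_5 = 5, y_5 = 4, z_5 = 9, x_6 = 6, y_6 = 11, z_6 = 1, r_6 = 2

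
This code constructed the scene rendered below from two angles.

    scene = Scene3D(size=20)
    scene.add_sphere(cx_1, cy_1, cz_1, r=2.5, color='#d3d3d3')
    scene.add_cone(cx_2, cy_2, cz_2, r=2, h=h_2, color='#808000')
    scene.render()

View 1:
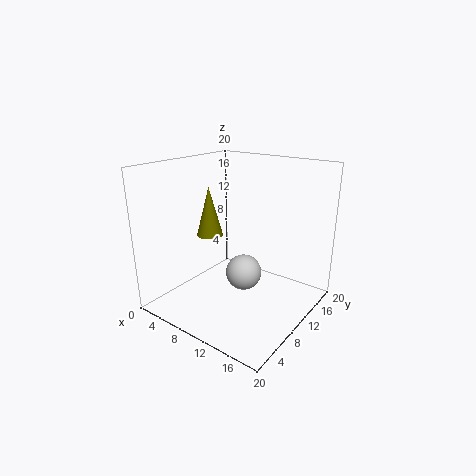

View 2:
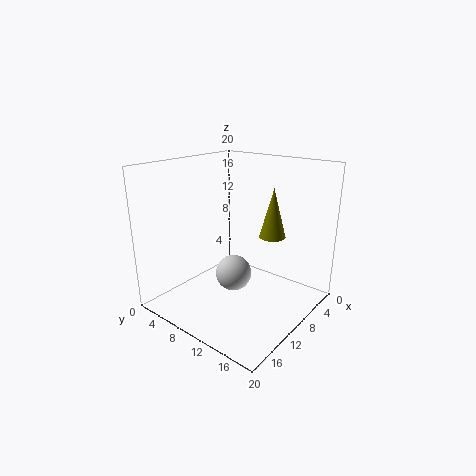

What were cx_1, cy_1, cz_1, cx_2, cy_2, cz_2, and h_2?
cx_1 = 11, cy_1 = 10, cz_1 = 5, cx_2 = 3.5, cy_2 = 11.5, cz_2 = 8.5, h_2 = 7.5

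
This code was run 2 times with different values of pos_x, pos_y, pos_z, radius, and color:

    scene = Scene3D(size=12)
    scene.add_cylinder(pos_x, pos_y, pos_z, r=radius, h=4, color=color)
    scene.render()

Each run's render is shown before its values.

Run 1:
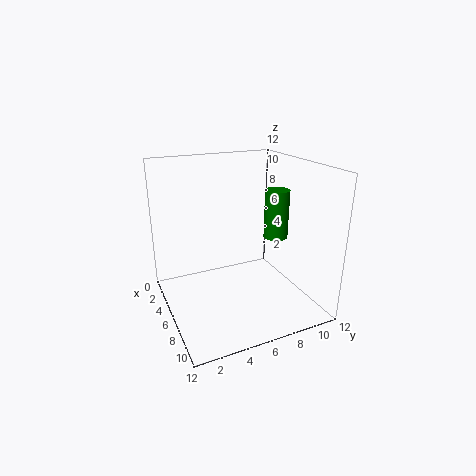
pos_x = 7; pos_y = 9; pos_z = 6; radius = 1; color = 'green'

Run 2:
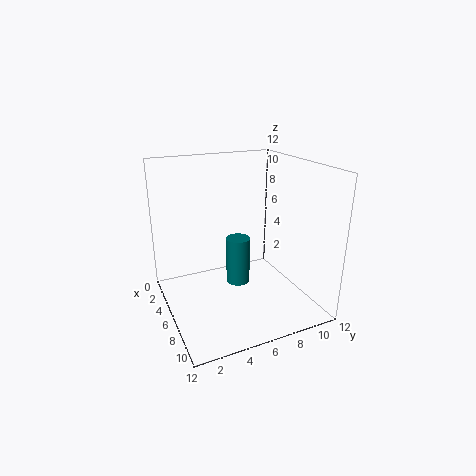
pos_x = 6; pos_y = 6; pos_z = 2; radius = 1; color = 'teal'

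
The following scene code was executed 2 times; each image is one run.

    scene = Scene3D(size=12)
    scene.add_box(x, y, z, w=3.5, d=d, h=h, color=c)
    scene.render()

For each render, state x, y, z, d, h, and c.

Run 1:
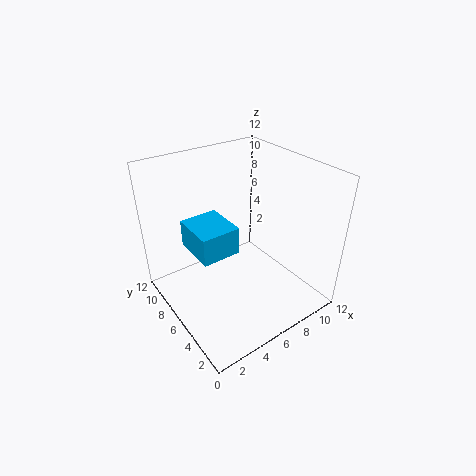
x = 3
y = 6.5
z = 4
d = 4
h = 2.5
c = 'deepskyblue'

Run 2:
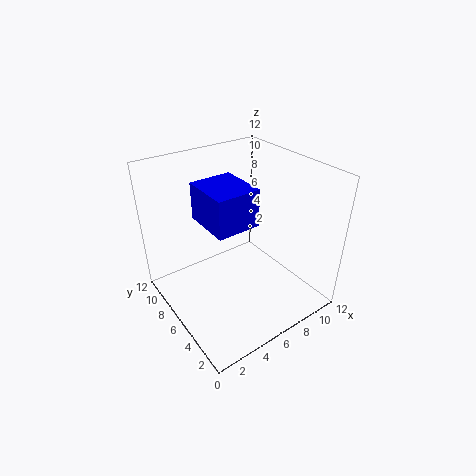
x = 3
y = 4
z = 8
d = 4
h = 3
c = 'blue'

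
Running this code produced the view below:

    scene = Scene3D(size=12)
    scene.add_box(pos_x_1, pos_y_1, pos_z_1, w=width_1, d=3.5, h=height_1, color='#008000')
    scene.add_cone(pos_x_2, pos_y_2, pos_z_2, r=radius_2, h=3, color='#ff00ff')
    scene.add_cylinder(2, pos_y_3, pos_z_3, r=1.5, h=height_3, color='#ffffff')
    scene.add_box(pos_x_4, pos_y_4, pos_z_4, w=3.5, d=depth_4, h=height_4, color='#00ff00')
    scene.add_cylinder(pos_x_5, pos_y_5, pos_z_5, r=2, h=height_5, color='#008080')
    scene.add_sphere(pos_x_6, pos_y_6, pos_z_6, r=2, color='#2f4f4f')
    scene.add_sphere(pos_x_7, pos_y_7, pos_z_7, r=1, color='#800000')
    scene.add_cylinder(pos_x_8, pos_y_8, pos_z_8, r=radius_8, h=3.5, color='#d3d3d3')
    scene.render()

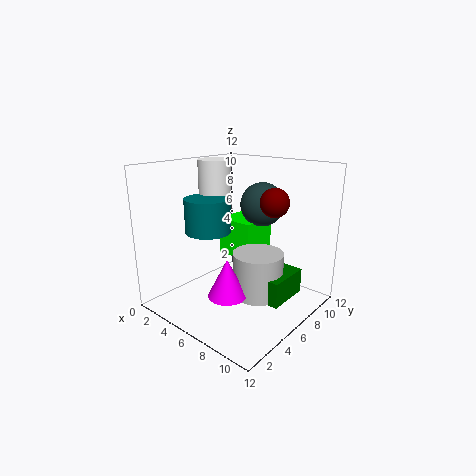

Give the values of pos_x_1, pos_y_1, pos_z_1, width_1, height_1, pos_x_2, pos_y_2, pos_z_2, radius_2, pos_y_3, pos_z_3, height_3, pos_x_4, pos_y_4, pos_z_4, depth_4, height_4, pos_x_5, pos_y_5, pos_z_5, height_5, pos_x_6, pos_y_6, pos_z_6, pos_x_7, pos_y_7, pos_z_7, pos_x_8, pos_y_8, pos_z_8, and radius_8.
pos_x_1 = 7; pos_y_1 = 4.5; pos_z_1 = 2; width_1 = 4; height_1 = 2; pos_x_2 = 7.5; pos_y_2 = 3; pos_z_2 = 2.5; radius_2 = 1.5; pos_y_3 = 7.5; pos_z_3 = 8; height_3 = 4; pos_x_4 = 2; pos_y_4 = 8; pos_z_4 = 3; depth_4 = 3.5; height_4 = 3.5; pos_x_5 = 3; pos_y_5 = 5.5; pos_z_5 = 6; height_5 = 3; pos_x_6 = 5.5; pos_y_6 = 10; pos_z_6 = 8; pos_x_7 = 10.5; pos_y_7 = 4.5; pos_z_7 = 10; pos_x_8 = 8.5; pos_y_8 = 5.5; pos_z_8 = 2; radius_8 = 2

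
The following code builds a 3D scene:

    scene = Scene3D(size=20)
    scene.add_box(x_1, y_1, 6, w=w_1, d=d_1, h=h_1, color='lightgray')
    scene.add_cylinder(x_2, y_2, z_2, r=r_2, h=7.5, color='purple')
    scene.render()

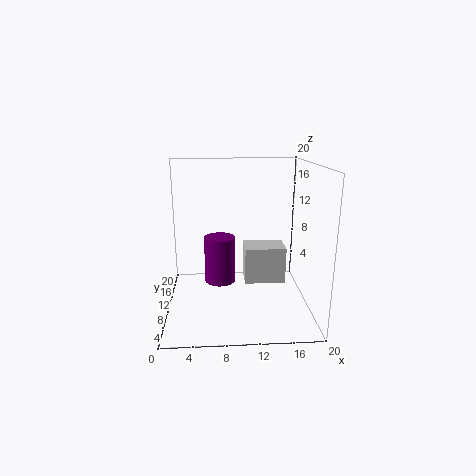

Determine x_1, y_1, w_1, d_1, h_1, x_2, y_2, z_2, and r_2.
x_1 = 10.5; y_1 = 4; w_1 = 5; d_1 = 3.5; h_1 = 4.5; x_2 = 7.5; y_2 = 16.5; z_2 = 0.5; r_2 = 2.5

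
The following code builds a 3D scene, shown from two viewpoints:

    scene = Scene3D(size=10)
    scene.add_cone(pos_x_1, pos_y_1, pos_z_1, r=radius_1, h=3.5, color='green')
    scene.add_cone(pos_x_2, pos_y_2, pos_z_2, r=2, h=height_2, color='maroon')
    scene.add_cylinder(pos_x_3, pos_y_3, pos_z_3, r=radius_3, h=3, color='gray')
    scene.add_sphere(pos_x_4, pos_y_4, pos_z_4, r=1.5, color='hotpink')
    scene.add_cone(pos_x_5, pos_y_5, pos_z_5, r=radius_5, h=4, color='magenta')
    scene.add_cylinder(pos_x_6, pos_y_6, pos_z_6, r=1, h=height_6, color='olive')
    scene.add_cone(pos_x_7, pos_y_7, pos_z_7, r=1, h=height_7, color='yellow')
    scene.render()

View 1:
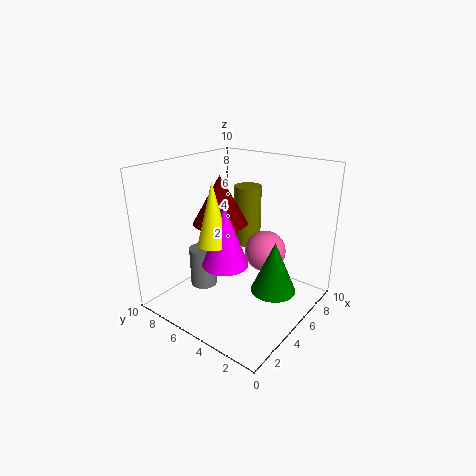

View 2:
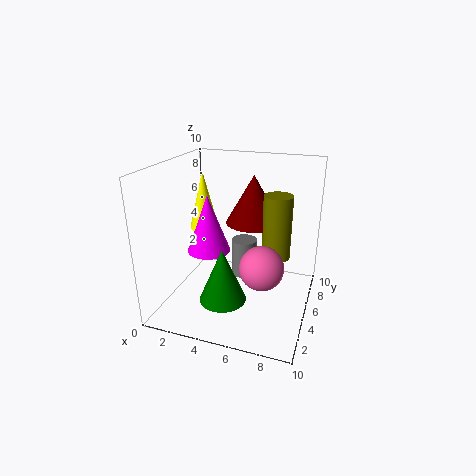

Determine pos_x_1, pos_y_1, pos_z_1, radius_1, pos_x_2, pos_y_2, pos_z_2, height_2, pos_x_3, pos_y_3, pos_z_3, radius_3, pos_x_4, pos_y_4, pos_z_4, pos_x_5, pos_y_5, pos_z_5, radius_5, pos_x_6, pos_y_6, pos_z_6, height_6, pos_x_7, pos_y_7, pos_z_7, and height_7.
pos_x_1 = 5, pos_y_1 = 2, pos_z_1 = 2, radius_1 = 1.5, pos_x_2 = 5.5, pos_y_2 = 7, pos_z_2 = 5.5, height_2 = 3.5, pos_x_3 = 4.5, pos_y_3 = 8, pos_z_3 = 0.5, radius_3 = 1, pos_x_4 = 7, pos_y_4 = 4, pos_z_4 = 3.5, pos_x_5 = 3, pos_y_5 = 4.5, pos_z_5 = 4, radius_5 = 1.5, pos_x_6 = 7.5, pos_y_6 = 6, pos_z_6 = 3.5, height_6 = 4.5, pos_x_7 = 2.5, pos_y_7 = 5, pos_z_7 = 5.5, height_7 = 4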